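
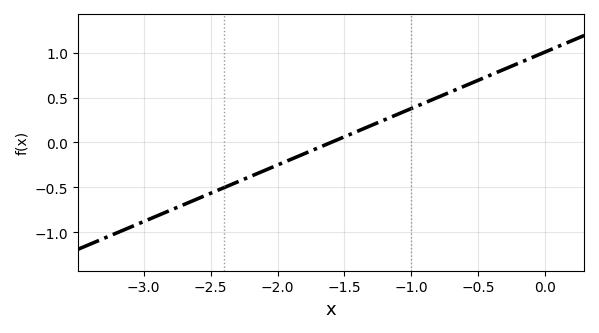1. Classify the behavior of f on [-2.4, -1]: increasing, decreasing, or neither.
increasing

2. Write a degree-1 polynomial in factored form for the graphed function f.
y = 0.63(x + 1.6)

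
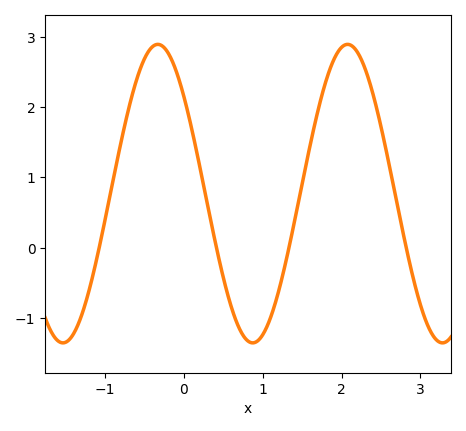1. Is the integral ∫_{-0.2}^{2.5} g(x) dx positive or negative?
positive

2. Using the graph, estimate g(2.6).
1.2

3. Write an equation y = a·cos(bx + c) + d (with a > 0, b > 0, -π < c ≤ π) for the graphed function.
y = 2.12cos(2.6x + 0.86) + 0.77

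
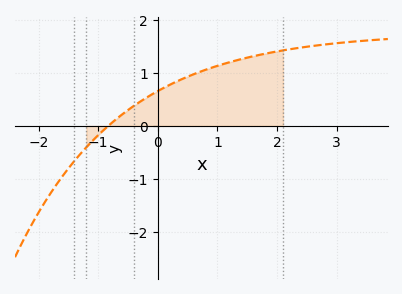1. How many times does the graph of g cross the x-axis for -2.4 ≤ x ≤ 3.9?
1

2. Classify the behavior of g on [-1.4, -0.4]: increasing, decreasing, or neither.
increasing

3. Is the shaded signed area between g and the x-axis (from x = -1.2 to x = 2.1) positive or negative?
positive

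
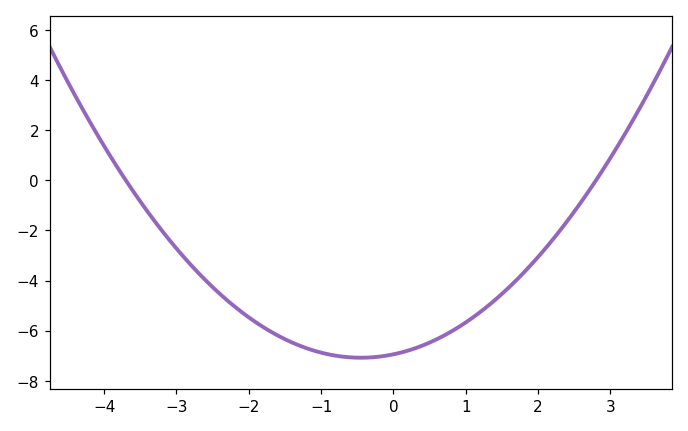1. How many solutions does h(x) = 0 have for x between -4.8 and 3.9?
2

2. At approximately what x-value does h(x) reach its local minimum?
-0.4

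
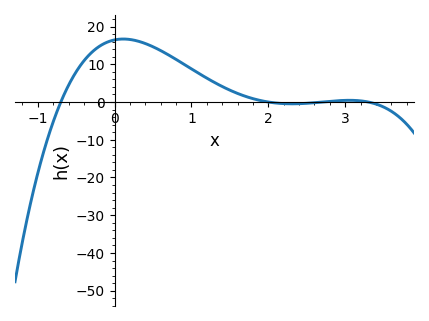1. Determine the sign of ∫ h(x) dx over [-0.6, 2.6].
positive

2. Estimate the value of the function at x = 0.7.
12.5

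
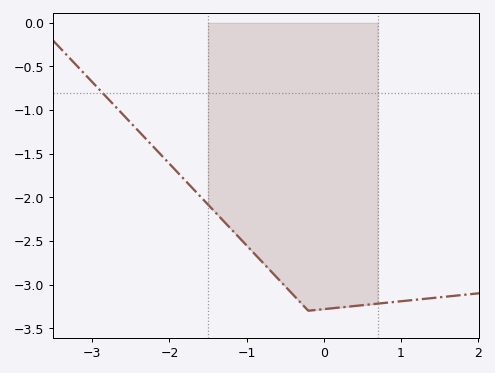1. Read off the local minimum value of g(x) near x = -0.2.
-3.3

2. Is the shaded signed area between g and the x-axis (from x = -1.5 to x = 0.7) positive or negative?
negative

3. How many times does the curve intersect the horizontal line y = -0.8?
1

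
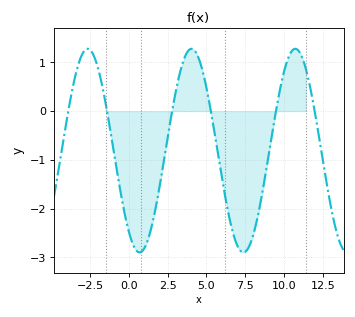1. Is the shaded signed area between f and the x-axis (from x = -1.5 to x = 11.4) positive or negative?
negative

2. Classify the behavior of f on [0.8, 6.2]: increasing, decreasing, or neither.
neither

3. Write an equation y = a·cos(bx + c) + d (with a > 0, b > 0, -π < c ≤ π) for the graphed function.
y = 2.09cos(0.94x + 2.49) - 0.81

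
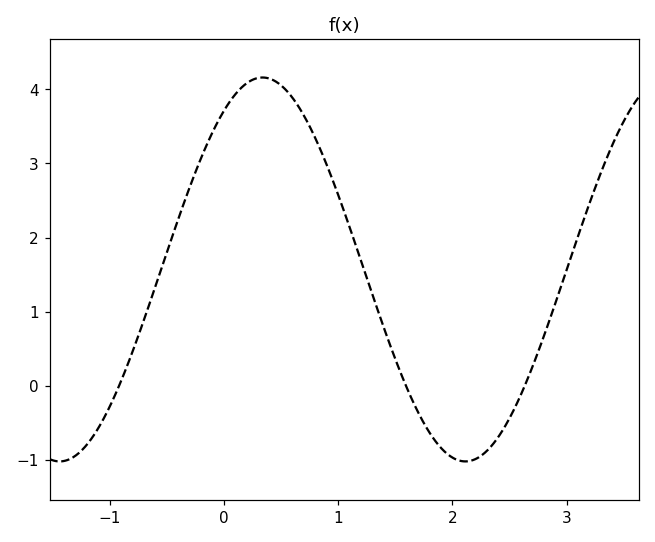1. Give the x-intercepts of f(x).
-0.917, 1.59, 2.63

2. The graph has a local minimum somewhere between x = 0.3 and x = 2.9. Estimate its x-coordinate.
2.11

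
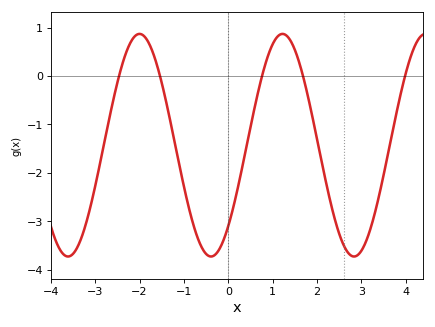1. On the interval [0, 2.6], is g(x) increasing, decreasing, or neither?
neither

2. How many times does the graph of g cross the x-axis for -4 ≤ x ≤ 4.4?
5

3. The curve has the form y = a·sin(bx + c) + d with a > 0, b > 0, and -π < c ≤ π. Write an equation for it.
y = 2.3sin(1.95x - 0.81) - 1.43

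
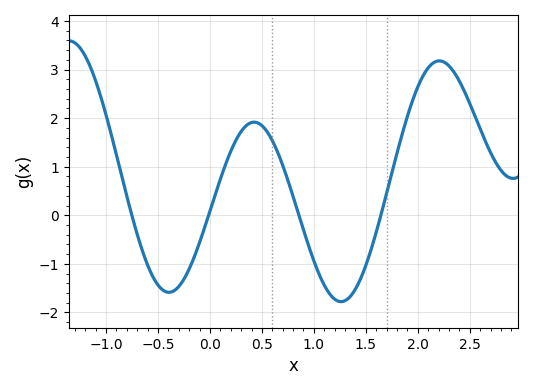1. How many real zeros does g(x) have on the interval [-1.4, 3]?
4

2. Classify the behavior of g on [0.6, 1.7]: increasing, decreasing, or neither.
neither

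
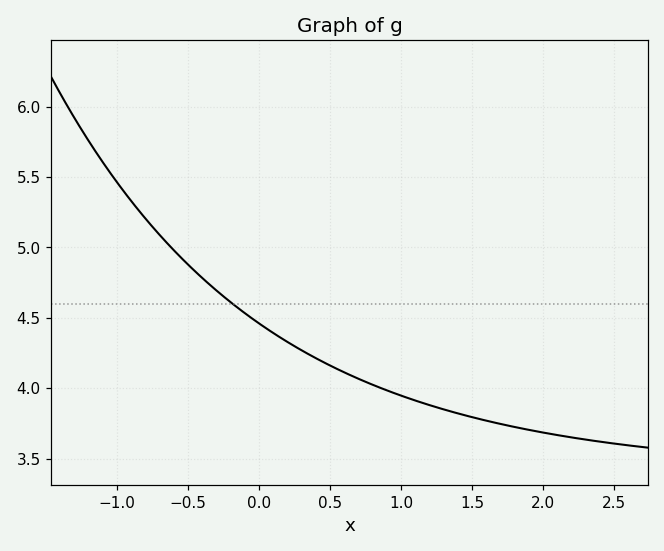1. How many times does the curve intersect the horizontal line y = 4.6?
1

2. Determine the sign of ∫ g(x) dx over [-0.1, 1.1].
positive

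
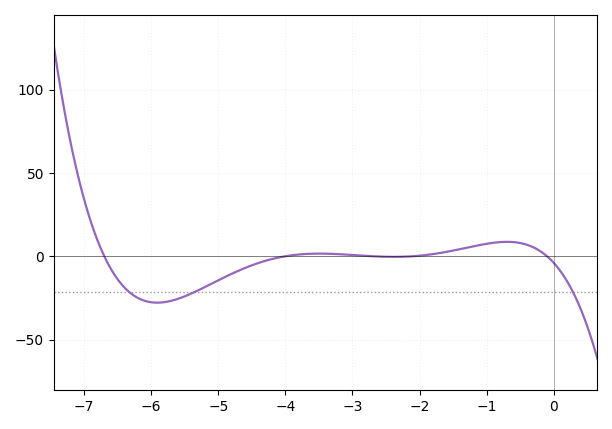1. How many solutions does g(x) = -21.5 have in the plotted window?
3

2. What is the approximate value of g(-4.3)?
-5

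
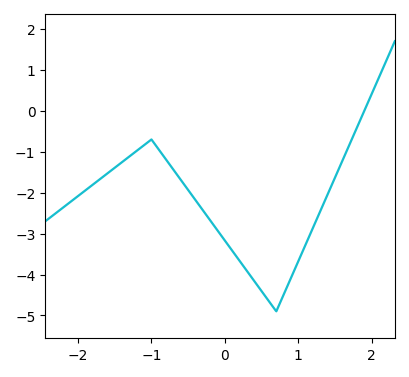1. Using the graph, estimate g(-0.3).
-2.43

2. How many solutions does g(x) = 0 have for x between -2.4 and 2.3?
1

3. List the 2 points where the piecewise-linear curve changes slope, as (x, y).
(-1, -0.7); (0.7, -4.9)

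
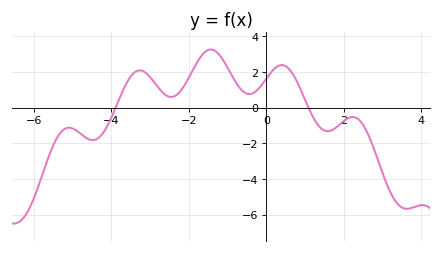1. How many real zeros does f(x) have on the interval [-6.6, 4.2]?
2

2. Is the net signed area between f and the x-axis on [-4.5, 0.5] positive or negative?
positive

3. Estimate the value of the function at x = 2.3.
-0.6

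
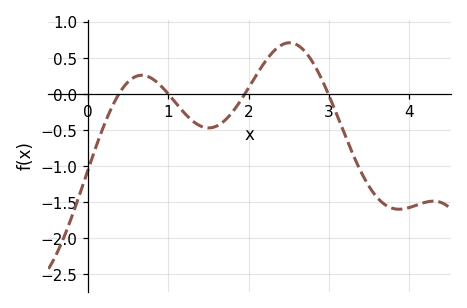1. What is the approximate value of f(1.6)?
-0.45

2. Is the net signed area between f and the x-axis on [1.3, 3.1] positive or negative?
positive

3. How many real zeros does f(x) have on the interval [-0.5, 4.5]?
4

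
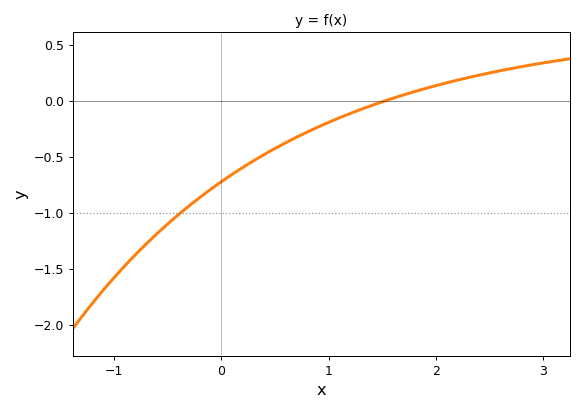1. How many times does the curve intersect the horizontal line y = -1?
1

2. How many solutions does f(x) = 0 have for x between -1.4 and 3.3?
1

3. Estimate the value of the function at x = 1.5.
-0.007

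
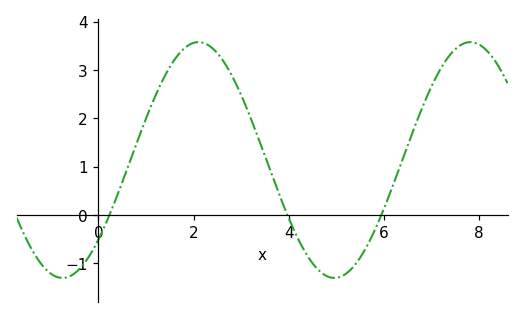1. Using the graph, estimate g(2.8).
2.9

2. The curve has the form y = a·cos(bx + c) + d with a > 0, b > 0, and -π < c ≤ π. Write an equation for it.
y = 2.44cos(1.1x - 2.3) + 1.14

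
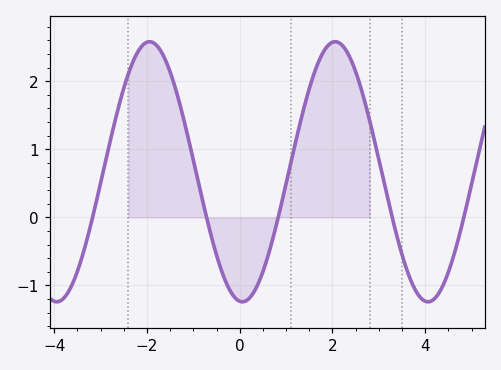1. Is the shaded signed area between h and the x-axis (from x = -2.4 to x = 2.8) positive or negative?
positive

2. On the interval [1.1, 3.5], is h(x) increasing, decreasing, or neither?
neither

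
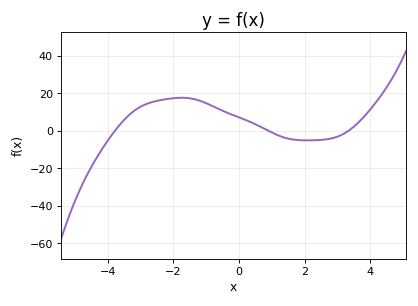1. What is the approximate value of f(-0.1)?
7.89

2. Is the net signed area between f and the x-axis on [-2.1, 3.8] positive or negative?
positive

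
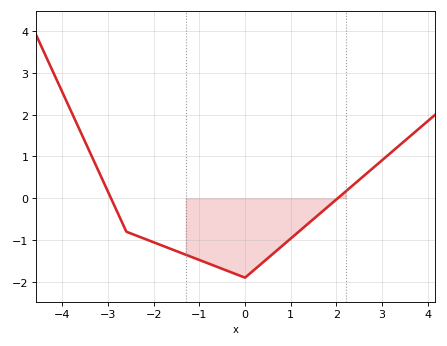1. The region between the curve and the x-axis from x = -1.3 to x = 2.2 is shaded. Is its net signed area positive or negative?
negative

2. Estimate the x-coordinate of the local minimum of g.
0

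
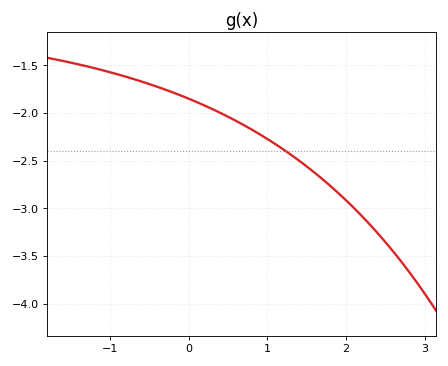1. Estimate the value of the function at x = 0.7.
-2.15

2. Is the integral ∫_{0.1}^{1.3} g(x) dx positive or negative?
negative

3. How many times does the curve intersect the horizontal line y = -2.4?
1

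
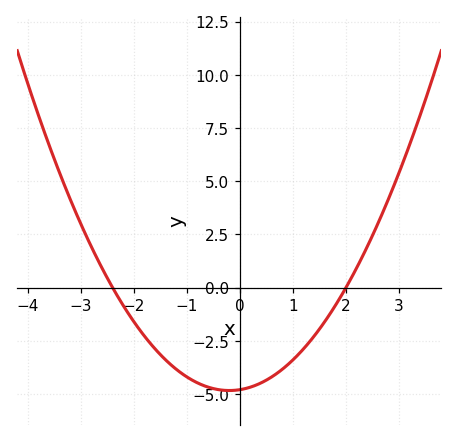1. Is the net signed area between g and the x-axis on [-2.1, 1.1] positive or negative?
negative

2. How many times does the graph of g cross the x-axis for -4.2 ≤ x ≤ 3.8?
2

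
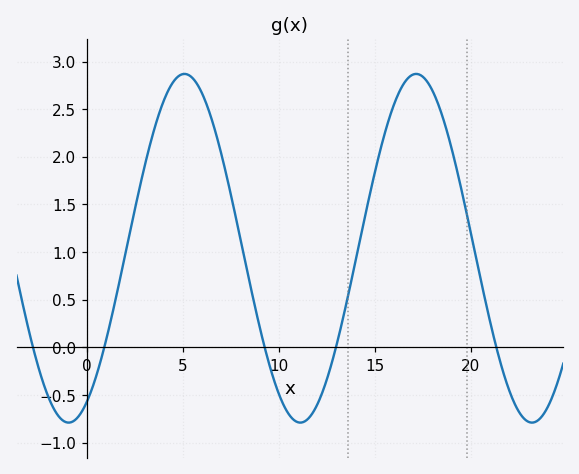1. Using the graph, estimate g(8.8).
0.4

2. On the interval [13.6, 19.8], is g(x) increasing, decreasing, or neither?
neither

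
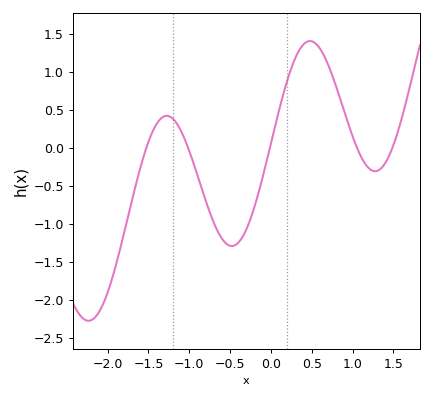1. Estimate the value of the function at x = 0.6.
1.3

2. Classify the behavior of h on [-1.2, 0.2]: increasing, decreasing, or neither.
neither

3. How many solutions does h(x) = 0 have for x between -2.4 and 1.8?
5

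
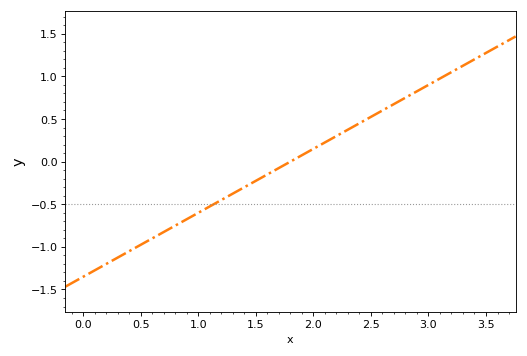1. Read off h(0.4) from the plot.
-1.05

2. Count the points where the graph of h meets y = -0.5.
1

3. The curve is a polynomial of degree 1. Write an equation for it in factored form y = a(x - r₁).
y = 0.75(x - 1.8)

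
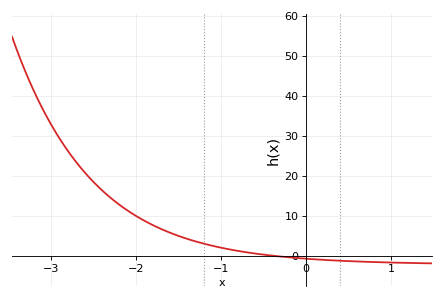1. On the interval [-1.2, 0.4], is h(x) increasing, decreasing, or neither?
decreasing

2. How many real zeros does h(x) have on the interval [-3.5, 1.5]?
1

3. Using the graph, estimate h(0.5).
-1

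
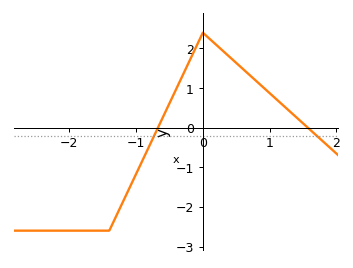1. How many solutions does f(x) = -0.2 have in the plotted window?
2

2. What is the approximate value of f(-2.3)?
-2.6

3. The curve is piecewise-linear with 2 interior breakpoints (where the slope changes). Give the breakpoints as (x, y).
(-1.4, -2.6); (0, 2.4)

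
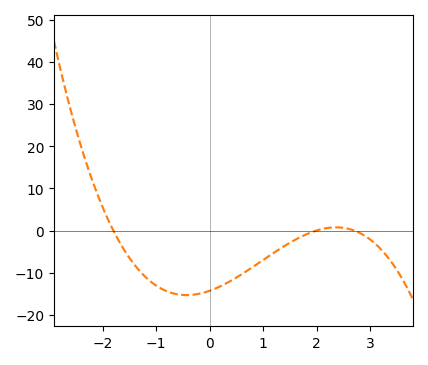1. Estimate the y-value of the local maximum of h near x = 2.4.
1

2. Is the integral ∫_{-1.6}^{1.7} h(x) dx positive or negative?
negative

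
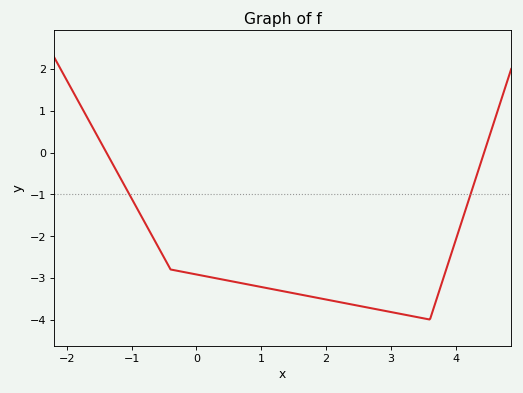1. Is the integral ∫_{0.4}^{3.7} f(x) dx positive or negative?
negative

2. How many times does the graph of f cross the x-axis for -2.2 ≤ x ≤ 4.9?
2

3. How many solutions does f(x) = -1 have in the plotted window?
2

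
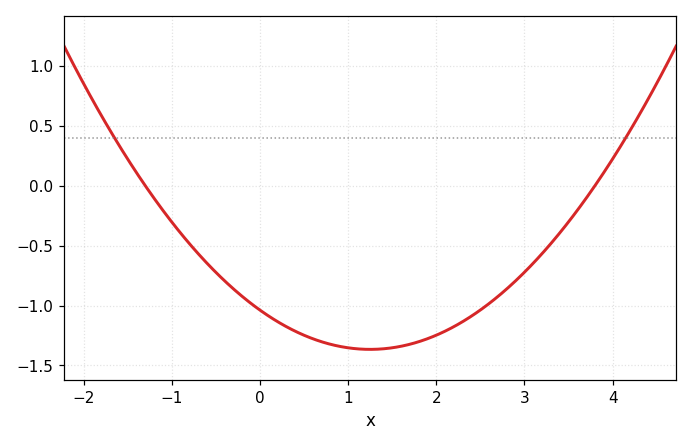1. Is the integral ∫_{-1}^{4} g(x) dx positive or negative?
negative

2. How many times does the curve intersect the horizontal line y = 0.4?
2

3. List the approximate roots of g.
-1.3, 3.8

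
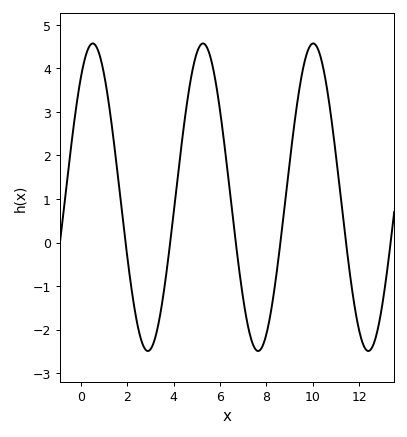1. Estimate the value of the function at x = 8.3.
-1.2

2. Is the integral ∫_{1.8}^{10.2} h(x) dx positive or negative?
positive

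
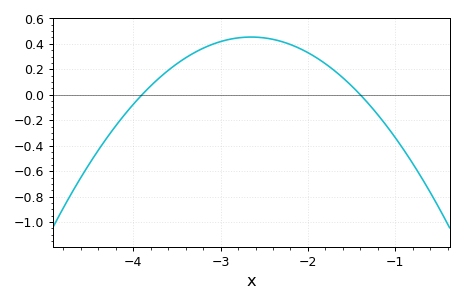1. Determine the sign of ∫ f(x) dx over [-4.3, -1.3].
positive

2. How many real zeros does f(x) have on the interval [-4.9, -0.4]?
2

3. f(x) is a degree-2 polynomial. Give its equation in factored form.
y = -0.29(x + 3.9)(x + 1.4)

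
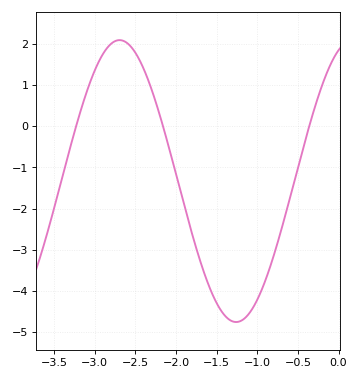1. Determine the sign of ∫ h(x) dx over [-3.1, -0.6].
negative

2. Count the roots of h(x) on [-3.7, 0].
3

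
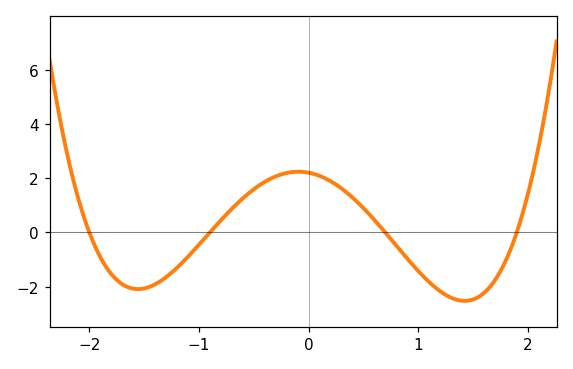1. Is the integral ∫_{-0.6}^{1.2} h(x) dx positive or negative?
positive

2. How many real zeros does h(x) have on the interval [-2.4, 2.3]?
4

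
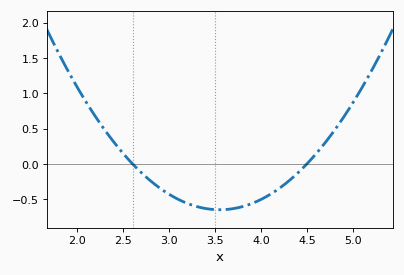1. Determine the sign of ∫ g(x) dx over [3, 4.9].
negative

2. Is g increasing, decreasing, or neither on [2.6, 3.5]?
decreasing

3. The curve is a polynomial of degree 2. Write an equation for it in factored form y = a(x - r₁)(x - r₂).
y = 0.72(x - 2.6)(x - 4.5)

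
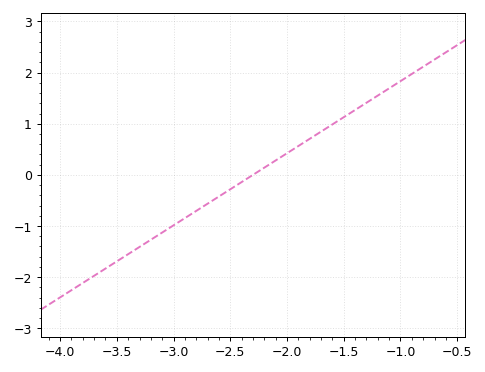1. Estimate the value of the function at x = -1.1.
1.7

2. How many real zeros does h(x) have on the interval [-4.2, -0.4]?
1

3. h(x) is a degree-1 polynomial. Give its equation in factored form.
y = 1.41(x + 2.3)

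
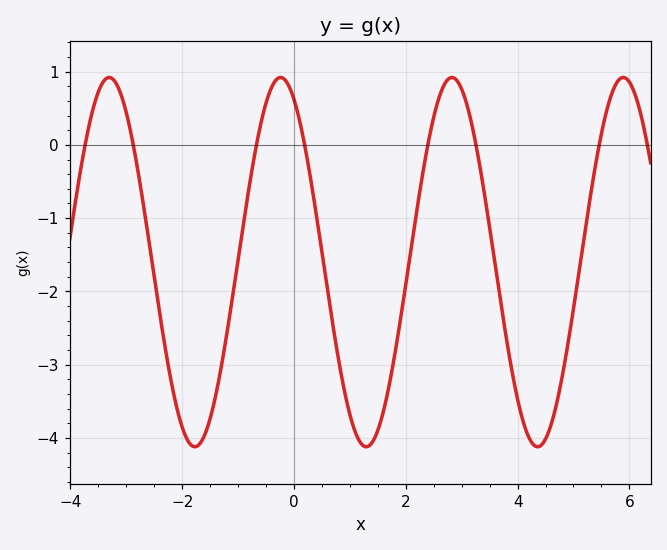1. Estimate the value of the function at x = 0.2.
-0.035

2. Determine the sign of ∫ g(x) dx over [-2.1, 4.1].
negative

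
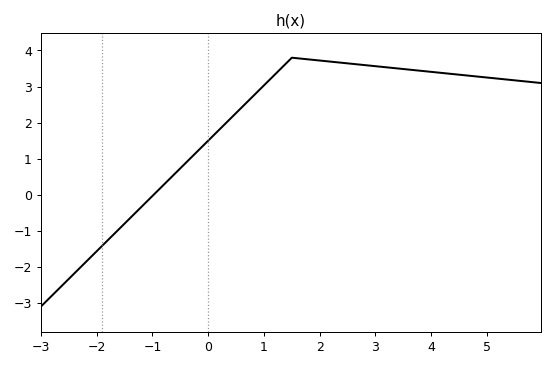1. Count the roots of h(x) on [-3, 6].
1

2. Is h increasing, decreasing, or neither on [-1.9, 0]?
increasing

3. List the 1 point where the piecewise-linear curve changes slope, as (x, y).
(1.5, 3.8)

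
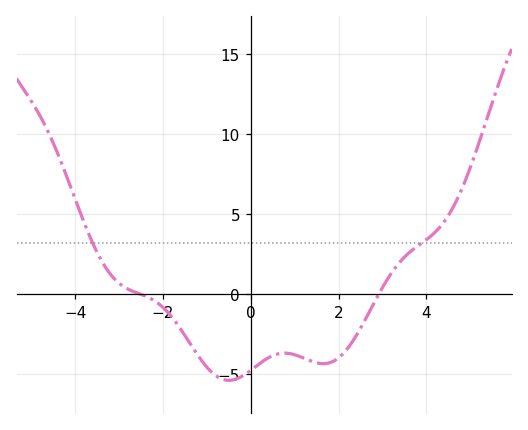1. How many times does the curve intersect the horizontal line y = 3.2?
2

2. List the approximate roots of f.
-2.6, 3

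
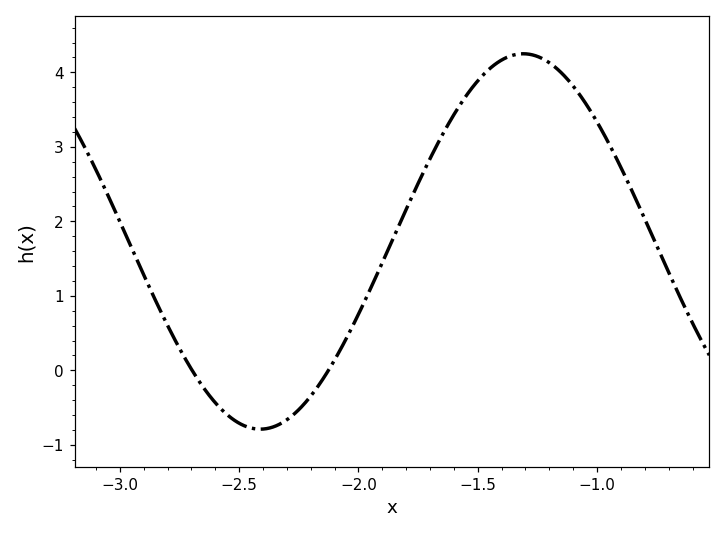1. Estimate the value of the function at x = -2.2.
-0.3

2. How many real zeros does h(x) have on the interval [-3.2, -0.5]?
2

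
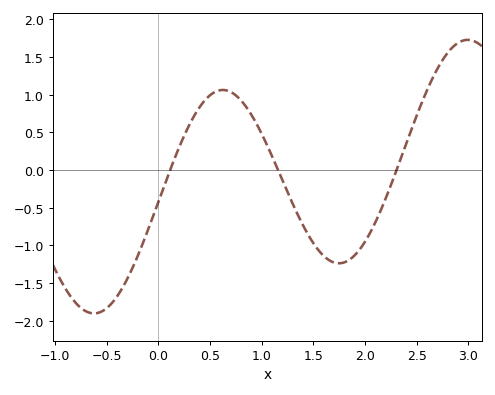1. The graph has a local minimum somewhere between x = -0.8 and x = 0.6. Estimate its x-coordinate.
-0.624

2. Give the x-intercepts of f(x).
0.114, 1.16, 2.31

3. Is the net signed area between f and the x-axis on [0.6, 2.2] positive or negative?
negative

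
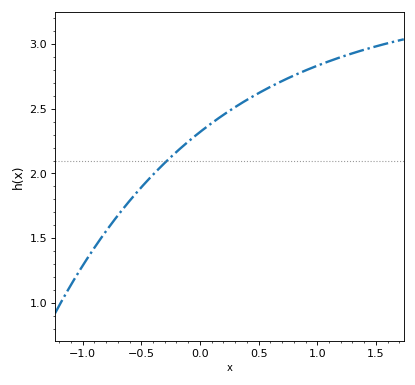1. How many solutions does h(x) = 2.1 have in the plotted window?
1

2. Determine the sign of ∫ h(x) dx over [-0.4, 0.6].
positive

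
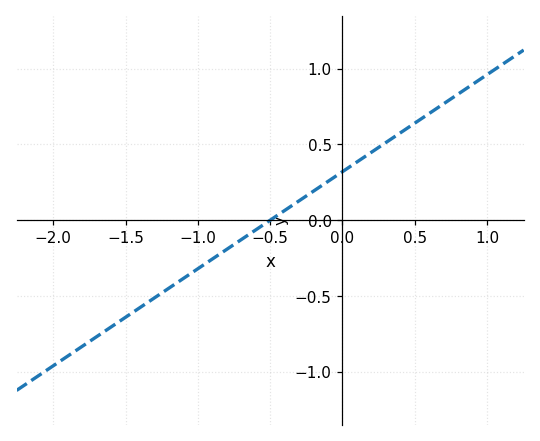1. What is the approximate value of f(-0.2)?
0.192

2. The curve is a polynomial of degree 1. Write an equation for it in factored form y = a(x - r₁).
y = 0.64(x + 0.5)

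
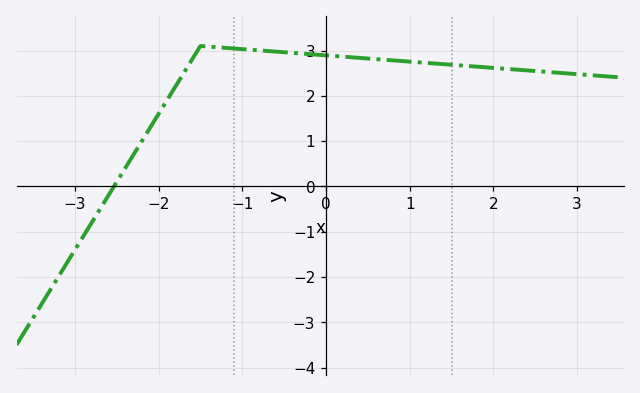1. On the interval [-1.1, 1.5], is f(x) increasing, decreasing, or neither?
decreasing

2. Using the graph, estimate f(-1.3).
3.07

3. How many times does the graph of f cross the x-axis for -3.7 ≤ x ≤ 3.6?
1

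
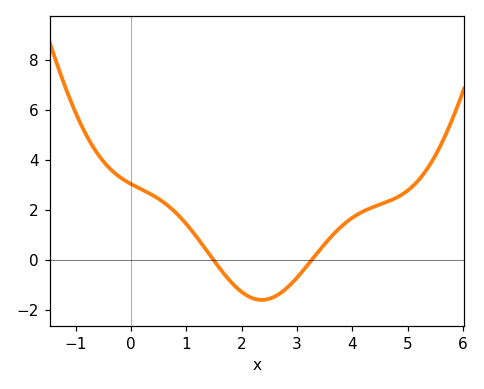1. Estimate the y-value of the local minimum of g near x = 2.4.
-1.6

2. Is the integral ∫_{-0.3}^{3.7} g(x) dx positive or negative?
positive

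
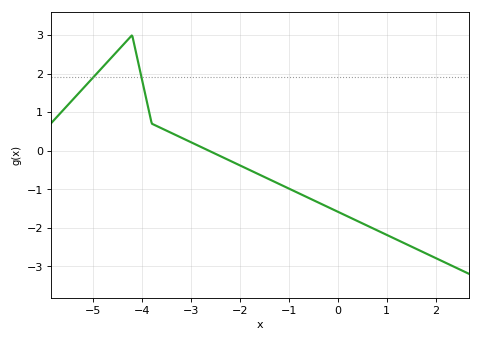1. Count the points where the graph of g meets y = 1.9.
2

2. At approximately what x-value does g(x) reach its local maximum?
-4.2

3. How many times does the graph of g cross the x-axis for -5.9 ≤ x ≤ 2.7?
1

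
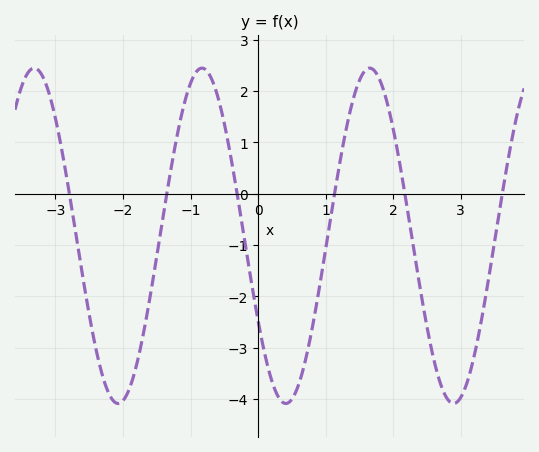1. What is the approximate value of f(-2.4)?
-3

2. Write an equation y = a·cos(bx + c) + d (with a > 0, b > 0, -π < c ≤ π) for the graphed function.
y = 3.27cos(2.5x + 2.1) - 0.82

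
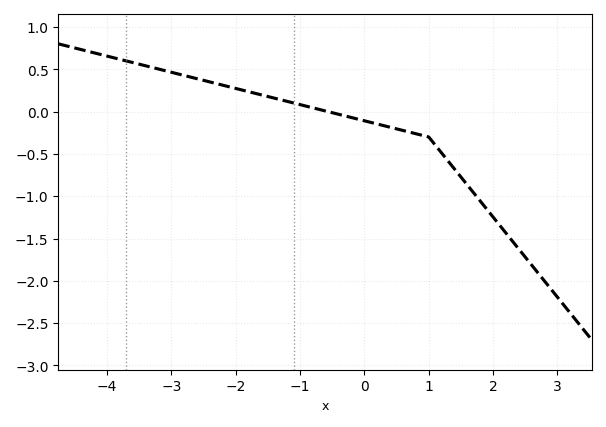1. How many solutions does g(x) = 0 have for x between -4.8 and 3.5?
1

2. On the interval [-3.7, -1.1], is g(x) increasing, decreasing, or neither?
decreasing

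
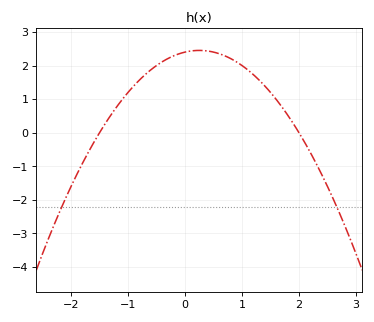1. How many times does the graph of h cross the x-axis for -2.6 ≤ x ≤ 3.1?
2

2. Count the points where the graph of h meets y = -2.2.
2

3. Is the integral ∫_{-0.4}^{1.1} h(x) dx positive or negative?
positive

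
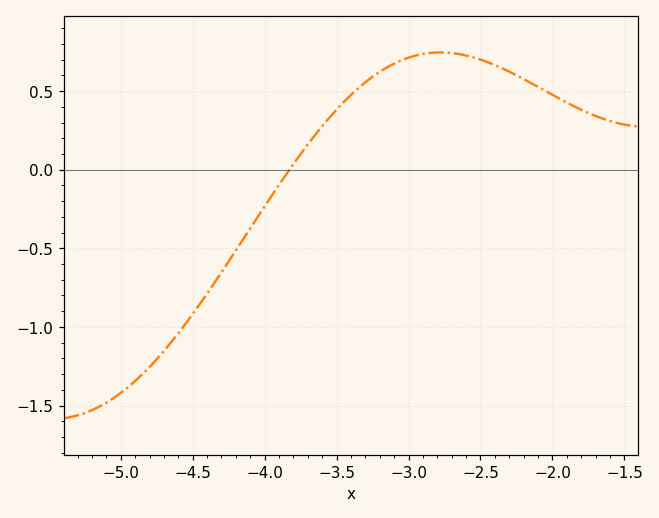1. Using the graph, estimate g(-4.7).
-1.15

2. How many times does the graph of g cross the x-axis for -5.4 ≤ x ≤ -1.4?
1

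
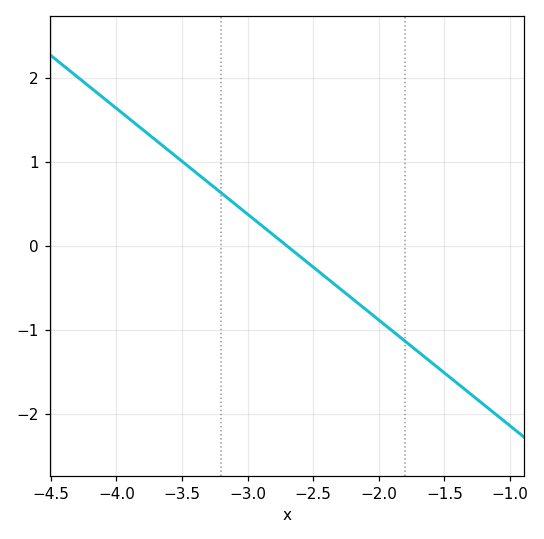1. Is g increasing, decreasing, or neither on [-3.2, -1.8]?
decreasing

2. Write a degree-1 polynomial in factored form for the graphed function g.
y = -1.26(x + 2.7)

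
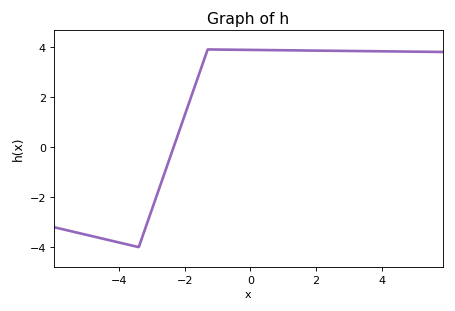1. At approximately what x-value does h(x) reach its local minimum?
-3.4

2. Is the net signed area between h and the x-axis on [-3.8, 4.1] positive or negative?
positive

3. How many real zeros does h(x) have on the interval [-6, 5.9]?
1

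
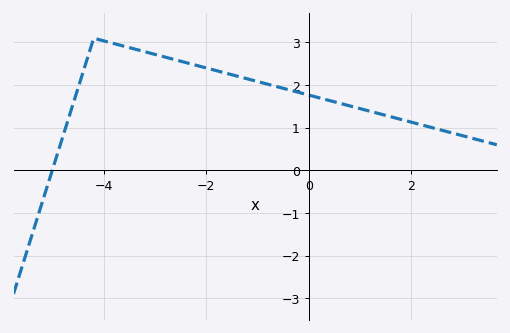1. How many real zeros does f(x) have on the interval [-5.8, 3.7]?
1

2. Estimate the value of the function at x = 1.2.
1.39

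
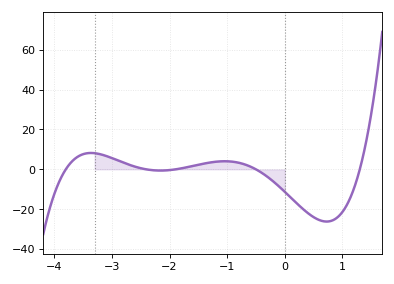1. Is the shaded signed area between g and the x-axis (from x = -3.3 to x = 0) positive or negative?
positive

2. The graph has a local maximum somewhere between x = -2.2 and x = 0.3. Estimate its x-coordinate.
-1.04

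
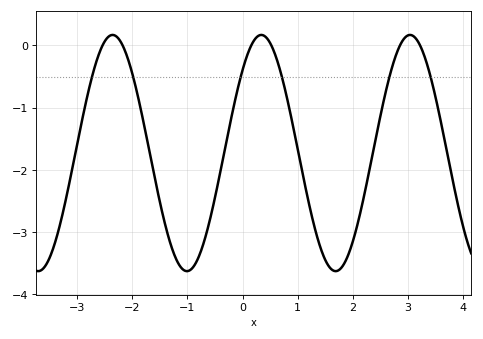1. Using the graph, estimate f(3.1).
0.149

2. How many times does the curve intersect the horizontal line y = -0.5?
6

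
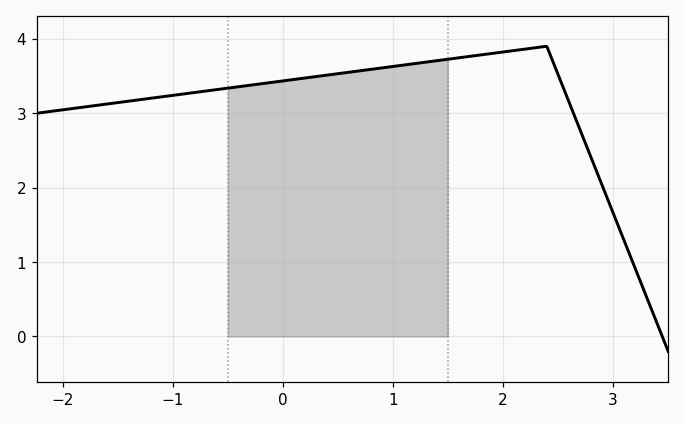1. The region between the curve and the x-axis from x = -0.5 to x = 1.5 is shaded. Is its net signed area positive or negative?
positive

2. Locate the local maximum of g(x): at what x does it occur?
2.4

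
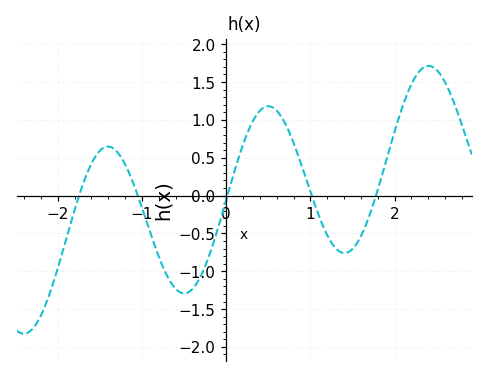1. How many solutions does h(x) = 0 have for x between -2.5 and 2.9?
5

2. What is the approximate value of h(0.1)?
0.35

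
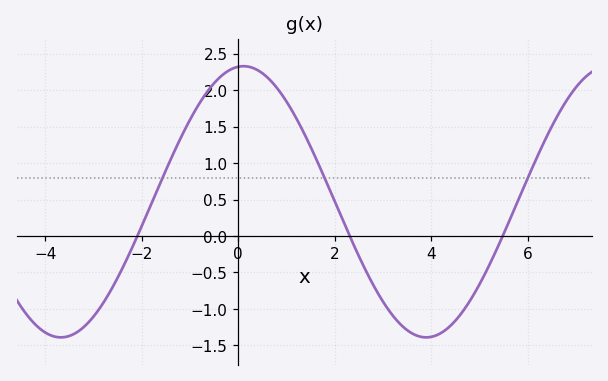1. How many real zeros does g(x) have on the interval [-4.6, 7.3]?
3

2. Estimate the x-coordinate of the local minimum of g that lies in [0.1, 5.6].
3.8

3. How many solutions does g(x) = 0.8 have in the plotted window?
3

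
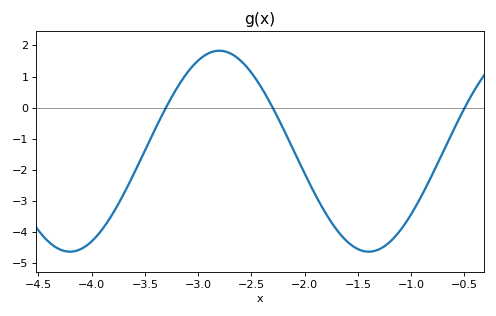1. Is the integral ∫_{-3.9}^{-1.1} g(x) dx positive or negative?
negative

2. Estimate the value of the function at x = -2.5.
1.1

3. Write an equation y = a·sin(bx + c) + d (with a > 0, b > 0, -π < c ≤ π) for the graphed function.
y = 3.23sin(2.2x + 1.6) - 1.4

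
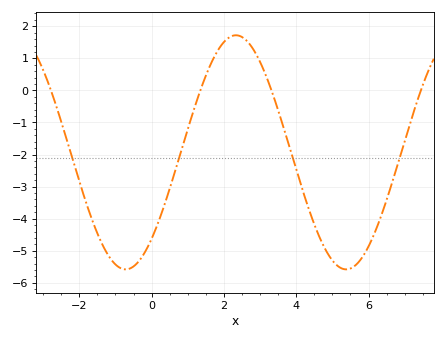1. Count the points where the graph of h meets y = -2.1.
4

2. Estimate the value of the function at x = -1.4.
-4.72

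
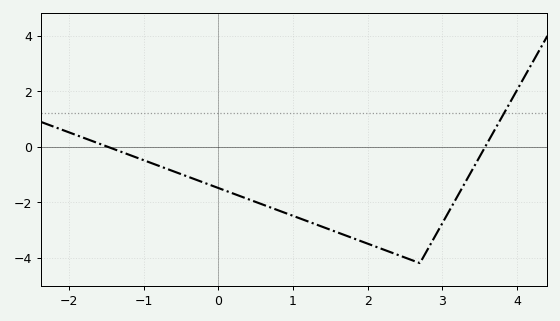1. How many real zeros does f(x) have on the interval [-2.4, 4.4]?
2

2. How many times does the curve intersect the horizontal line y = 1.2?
1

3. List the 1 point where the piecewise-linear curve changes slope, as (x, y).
(2.7, -4.2)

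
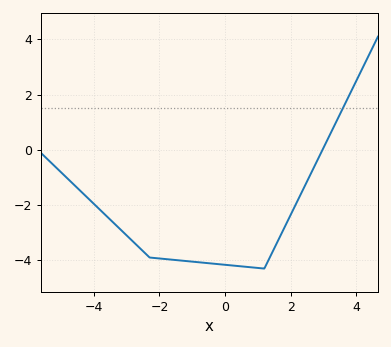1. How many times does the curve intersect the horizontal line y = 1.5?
1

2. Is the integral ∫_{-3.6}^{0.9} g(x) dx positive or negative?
negative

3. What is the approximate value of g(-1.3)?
-4.01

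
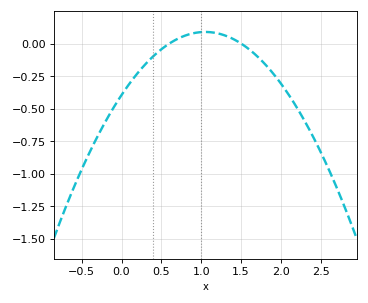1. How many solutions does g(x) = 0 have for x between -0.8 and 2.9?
2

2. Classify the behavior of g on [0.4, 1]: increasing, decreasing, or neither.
increasing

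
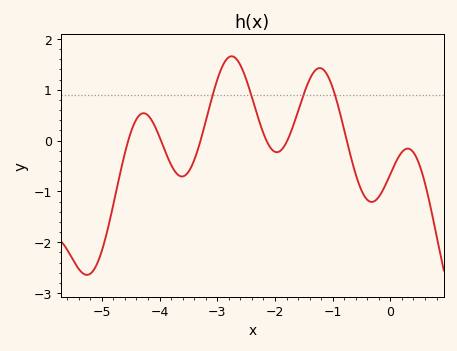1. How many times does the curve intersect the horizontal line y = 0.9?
4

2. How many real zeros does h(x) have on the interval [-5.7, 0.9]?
6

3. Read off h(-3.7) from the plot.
-0.652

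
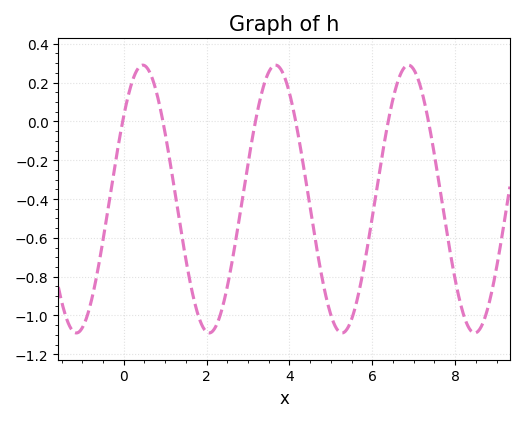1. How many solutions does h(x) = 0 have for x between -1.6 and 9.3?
6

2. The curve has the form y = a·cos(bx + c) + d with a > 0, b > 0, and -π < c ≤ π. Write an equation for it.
y = 0.69cos(2x - 0.9) - 0.4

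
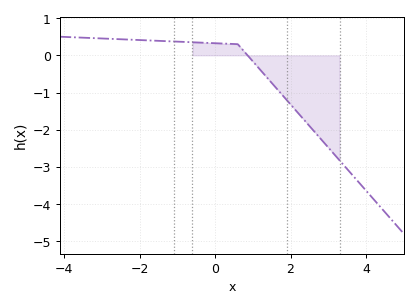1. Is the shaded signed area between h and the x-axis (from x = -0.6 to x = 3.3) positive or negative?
negative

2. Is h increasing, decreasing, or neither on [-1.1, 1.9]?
decreasing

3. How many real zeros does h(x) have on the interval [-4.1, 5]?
1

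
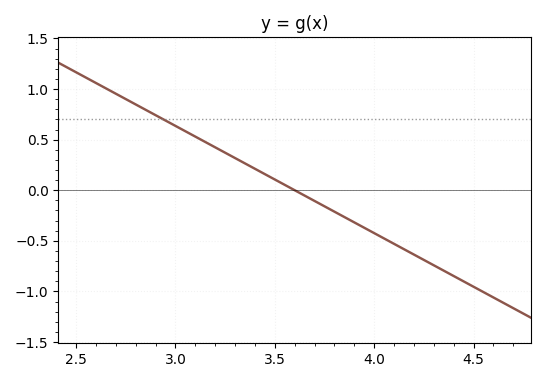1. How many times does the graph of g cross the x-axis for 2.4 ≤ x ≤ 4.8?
1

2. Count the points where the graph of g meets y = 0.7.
1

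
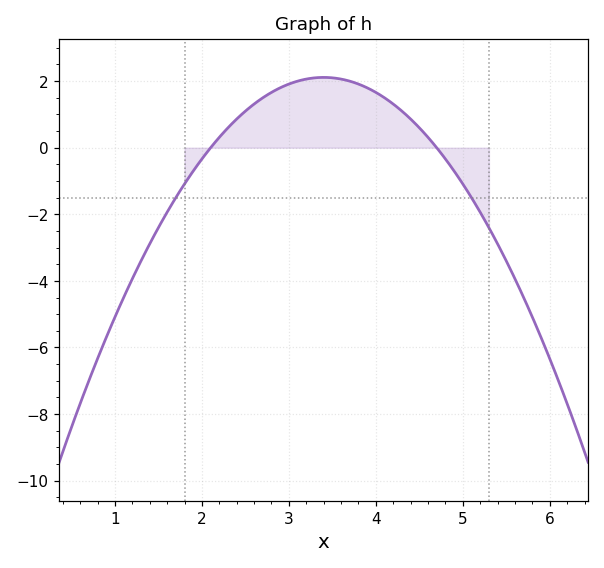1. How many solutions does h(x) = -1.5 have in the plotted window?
2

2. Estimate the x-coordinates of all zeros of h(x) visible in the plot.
2.1, 4.7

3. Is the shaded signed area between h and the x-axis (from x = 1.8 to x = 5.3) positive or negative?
positive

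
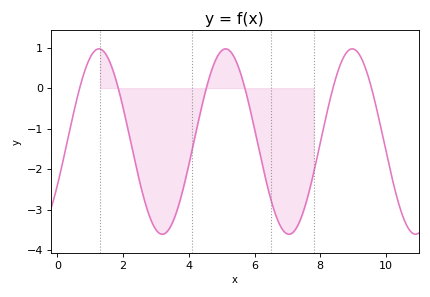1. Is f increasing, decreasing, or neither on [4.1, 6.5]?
neither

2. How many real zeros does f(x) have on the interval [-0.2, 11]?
6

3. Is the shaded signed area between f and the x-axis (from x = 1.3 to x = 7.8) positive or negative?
negative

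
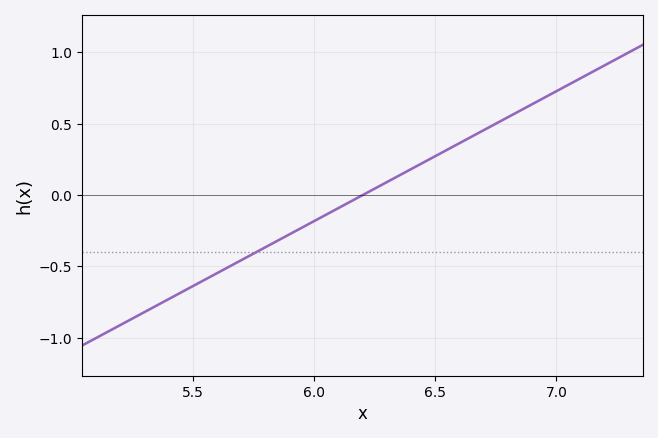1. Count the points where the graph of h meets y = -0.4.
1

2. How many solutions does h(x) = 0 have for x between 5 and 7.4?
1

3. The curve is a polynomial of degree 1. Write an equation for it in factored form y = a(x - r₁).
y = 0.91(x - 6.2)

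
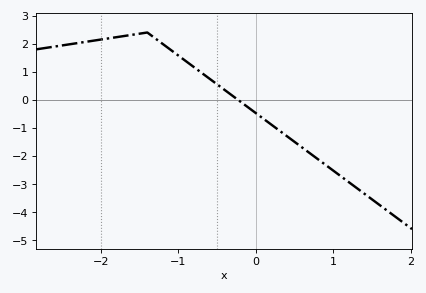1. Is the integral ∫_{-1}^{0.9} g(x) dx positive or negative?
negative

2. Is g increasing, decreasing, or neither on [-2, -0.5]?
neither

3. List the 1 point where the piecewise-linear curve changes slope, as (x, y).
(-1.4, 2.4)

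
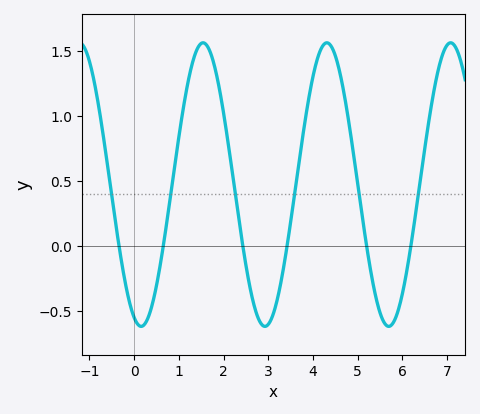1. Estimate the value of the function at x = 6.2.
0.022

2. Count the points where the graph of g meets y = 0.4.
6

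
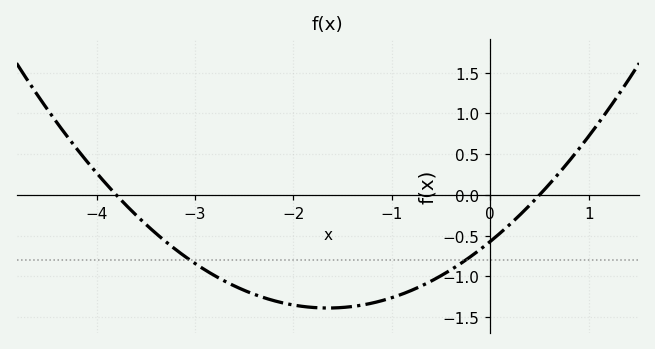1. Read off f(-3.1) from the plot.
-0.75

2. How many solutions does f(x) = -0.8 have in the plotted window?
2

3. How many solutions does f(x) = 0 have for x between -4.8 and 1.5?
2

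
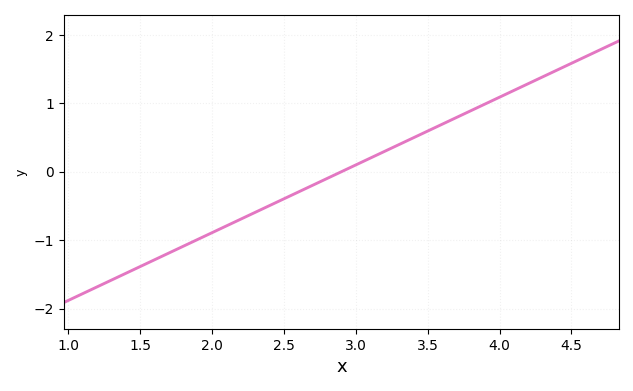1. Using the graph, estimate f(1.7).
-1.2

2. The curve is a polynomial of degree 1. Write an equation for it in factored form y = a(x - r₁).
y = 0.99(x - 2.9)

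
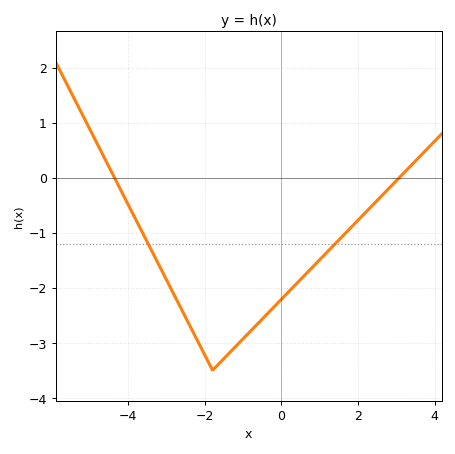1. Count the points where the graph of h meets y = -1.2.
2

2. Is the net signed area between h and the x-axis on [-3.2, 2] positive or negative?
negative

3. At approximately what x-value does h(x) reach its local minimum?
-1.8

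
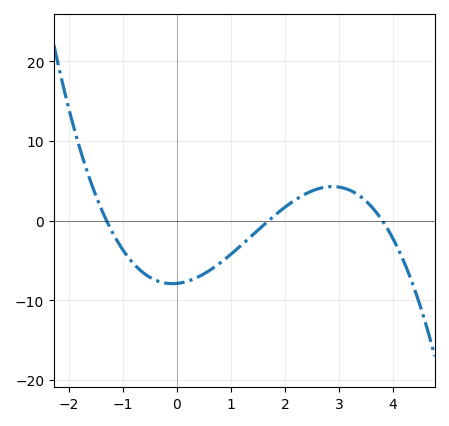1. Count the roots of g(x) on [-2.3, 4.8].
3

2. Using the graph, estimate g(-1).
-4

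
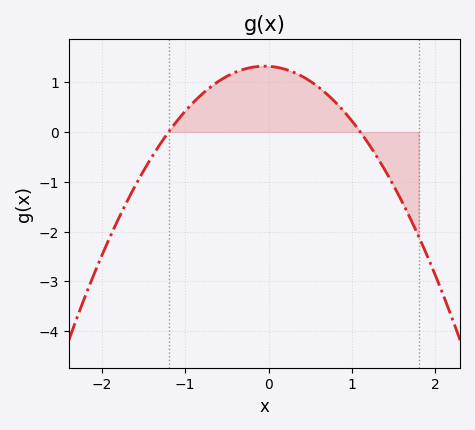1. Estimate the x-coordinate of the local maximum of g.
-0.05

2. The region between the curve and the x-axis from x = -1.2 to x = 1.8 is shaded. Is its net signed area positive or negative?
positive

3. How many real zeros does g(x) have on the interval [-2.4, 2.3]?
2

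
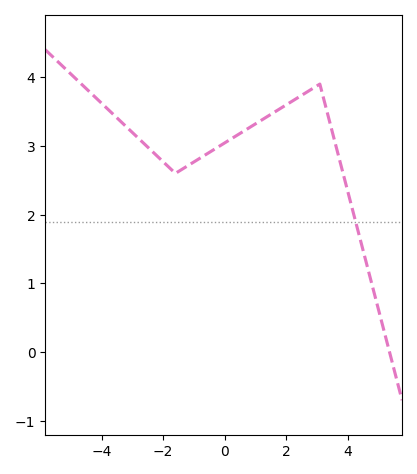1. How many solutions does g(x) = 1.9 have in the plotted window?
1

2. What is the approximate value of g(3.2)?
3.73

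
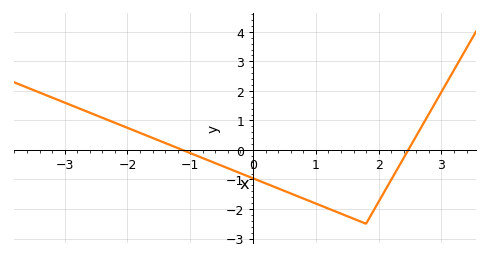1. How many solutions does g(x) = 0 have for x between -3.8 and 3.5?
2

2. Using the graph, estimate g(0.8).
-1.6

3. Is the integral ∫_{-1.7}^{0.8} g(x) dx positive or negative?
negative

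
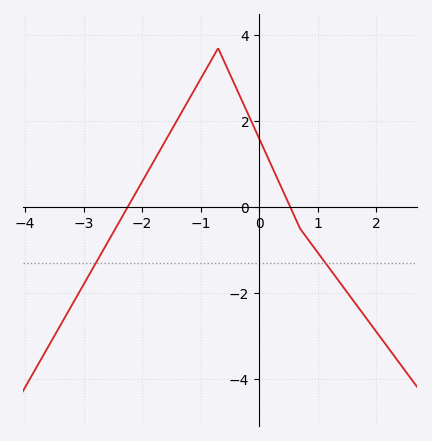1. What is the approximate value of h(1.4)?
-1.79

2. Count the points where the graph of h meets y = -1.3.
2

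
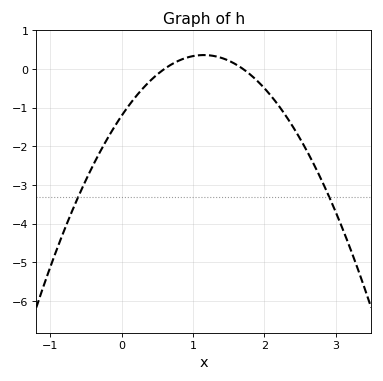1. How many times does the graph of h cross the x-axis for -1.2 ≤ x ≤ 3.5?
2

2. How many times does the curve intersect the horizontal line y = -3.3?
2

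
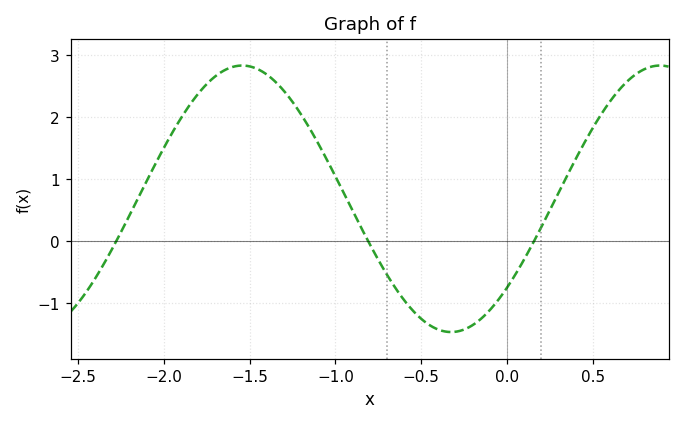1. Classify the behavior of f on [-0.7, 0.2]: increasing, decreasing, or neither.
neither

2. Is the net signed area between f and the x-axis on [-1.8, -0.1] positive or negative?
positive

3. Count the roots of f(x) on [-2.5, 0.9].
3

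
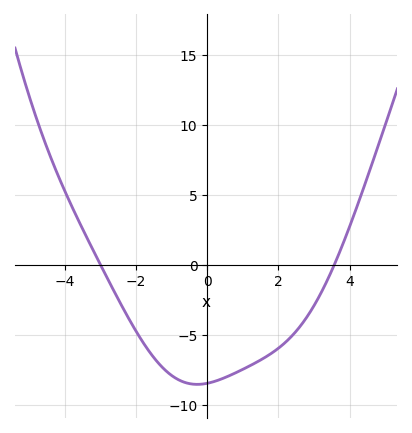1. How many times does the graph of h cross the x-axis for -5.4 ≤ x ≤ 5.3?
2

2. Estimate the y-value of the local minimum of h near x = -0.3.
-8.5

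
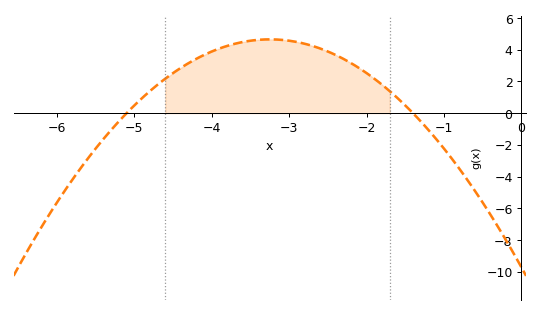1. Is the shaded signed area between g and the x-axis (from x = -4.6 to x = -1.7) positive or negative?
positive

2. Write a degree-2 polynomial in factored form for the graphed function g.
y = -1.36(x + 5.1)(x + 1.4)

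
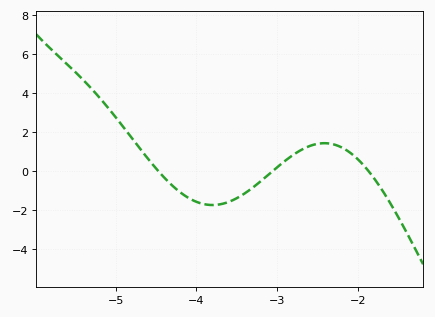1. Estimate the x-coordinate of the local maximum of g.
-2.4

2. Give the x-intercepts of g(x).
-4.5, -3.1, -1.9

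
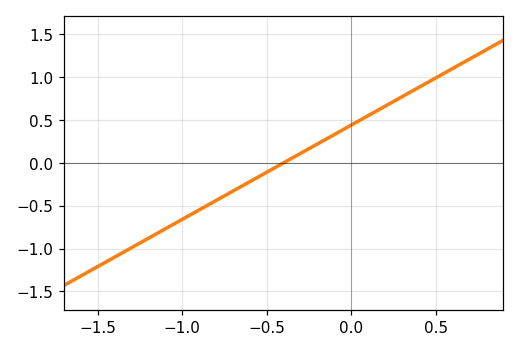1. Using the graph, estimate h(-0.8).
-0.44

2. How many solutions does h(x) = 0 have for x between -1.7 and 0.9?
1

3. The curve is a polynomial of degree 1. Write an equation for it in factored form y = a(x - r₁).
y = 1.1(x + 0.4)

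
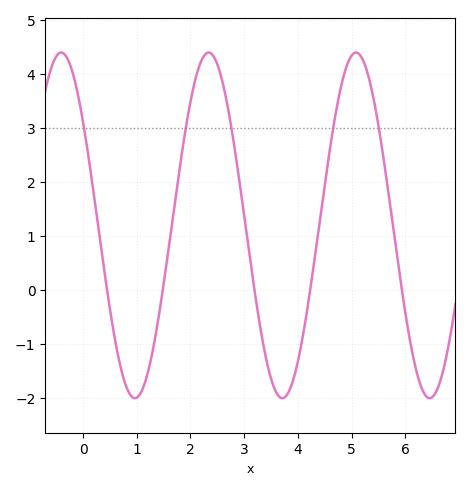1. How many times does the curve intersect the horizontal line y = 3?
5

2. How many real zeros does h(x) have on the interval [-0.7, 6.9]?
5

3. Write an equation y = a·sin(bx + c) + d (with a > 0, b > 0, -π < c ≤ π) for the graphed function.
y = 3.2sin(2.3x + 2.5) + 1.19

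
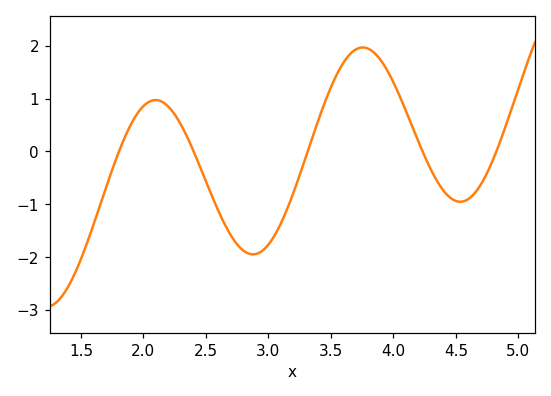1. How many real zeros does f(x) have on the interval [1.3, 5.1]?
5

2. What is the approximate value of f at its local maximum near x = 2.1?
1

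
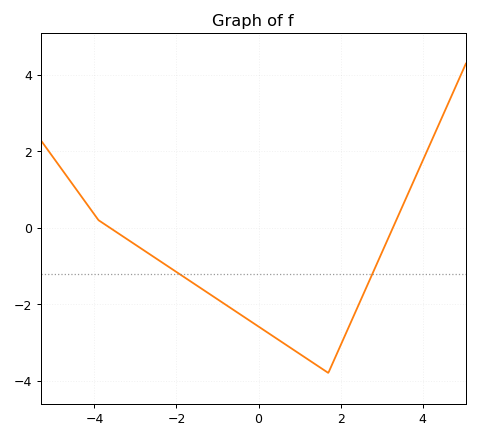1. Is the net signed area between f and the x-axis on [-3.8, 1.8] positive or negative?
negative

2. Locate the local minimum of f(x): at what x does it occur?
1.6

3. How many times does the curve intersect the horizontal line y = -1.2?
2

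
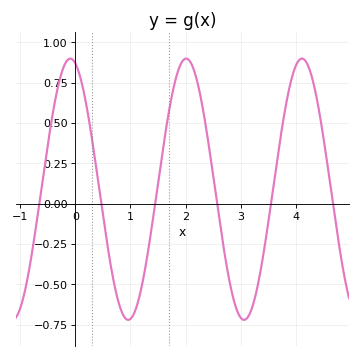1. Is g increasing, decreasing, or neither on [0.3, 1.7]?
neither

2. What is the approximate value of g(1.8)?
0.744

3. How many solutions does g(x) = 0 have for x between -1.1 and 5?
6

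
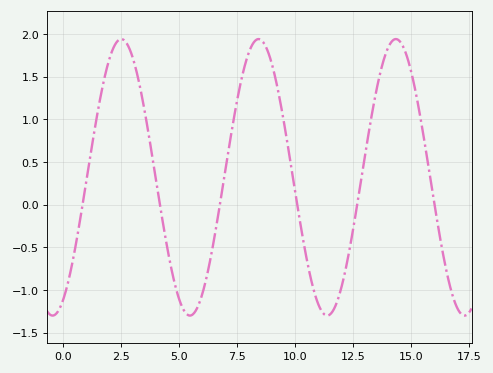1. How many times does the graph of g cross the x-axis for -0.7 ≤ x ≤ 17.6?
6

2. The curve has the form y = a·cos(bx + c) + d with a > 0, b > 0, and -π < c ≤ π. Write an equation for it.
y = 1.62cos(1.1x - 2.6) + 0.32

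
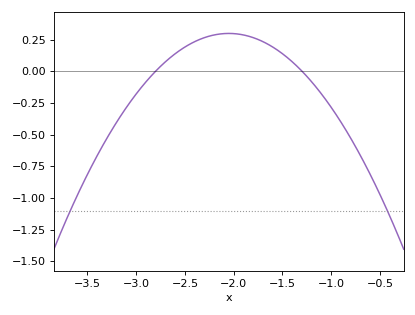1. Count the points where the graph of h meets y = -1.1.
2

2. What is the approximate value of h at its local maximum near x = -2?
0.298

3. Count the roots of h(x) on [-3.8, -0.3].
2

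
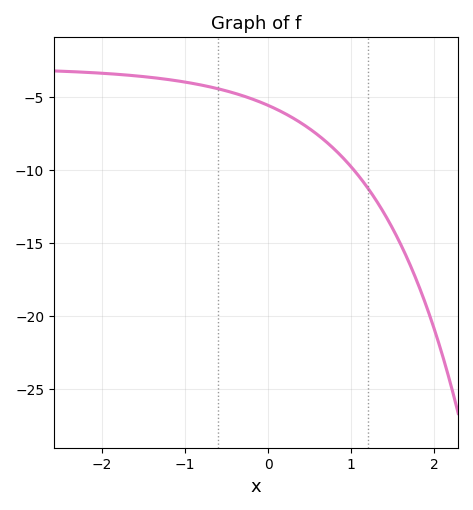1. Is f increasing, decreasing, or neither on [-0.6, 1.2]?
decreasing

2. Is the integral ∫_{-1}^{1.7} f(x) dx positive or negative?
negative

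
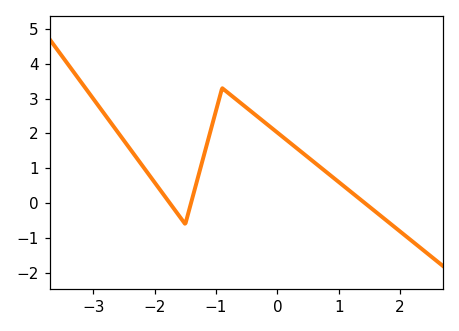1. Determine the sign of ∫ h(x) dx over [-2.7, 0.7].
positive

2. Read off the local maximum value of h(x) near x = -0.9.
3.3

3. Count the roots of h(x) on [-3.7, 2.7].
3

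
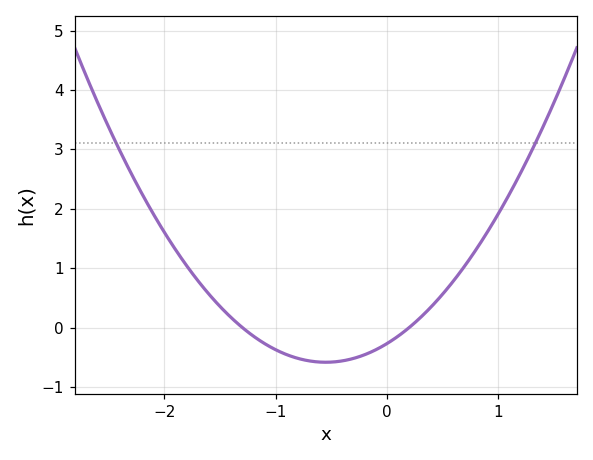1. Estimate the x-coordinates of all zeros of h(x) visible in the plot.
-1.3, 0.2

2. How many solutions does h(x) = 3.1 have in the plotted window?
2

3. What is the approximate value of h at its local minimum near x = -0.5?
-0.6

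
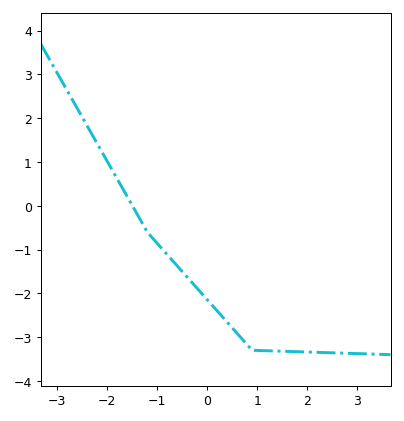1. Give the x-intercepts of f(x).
-1.5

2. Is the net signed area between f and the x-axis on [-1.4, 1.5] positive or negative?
negative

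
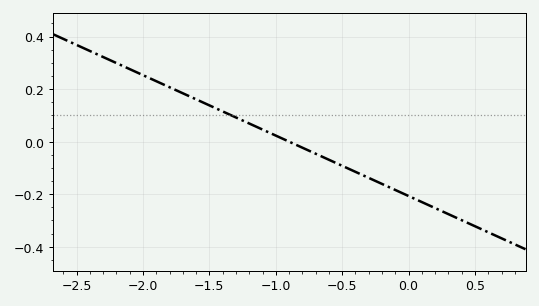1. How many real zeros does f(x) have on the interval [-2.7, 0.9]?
1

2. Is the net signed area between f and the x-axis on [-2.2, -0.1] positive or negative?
positive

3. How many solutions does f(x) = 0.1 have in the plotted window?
1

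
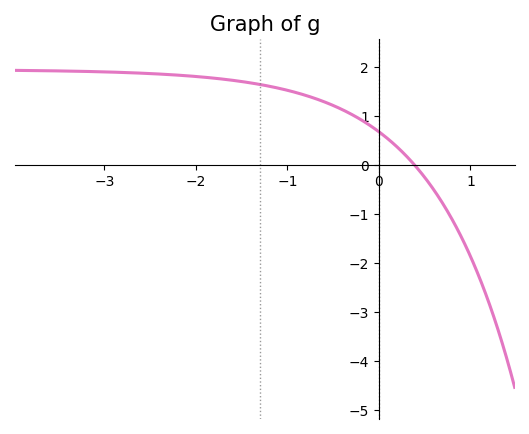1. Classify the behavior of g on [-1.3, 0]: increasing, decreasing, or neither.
decreasing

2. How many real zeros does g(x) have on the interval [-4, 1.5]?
1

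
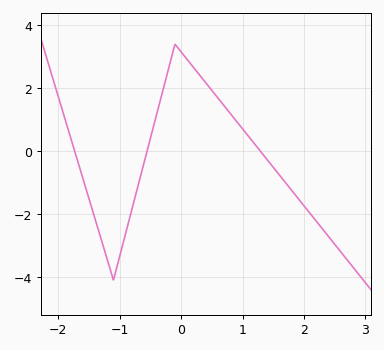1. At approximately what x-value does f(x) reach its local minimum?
-1.1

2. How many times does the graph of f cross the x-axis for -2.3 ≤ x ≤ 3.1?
3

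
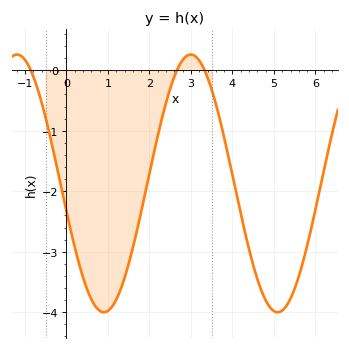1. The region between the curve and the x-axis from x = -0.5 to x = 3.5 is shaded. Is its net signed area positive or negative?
negative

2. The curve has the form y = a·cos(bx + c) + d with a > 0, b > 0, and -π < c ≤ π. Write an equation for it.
y = 2.13cos(1.5x + 1.79) - 1.87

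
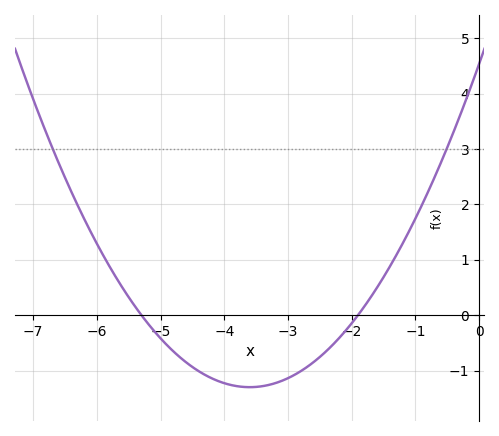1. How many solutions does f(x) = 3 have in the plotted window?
2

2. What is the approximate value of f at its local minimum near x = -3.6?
-1.3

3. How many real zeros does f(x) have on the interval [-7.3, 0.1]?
2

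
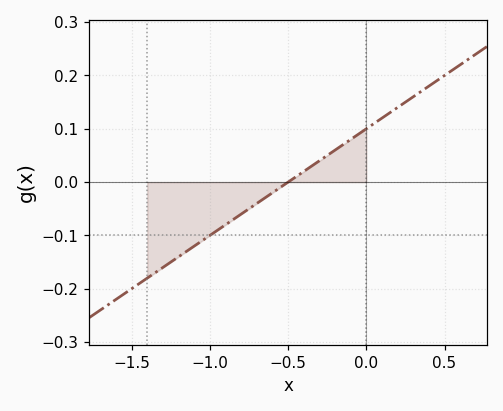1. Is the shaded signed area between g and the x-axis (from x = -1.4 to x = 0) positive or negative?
negative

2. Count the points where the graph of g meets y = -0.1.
1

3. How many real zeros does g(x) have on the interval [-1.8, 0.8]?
1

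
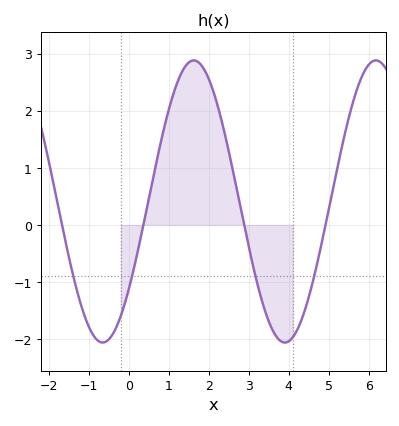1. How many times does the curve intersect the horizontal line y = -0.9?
4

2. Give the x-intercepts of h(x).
-1.6, 0.4, 2.8, 5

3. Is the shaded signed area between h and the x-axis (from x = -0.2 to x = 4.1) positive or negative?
positive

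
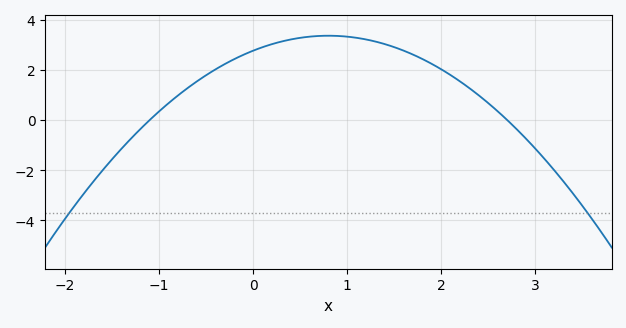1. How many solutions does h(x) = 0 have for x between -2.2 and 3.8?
2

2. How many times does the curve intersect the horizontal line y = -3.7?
2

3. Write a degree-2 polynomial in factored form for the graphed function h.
y = -0.93(x + 1.1)(x - 2.7)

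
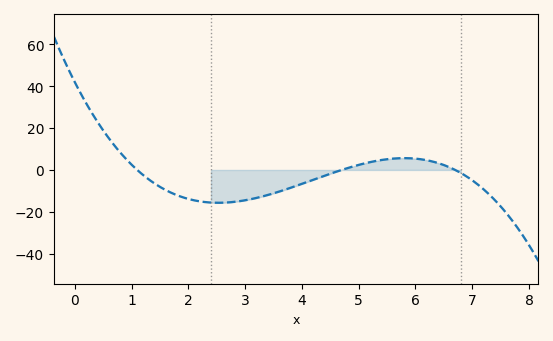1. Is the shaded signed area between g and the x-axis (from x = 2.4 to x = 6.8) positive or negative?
negative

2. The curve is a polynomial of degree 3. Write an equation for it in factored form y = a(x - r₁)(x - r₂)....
y = -1.21(x - 1.1)(x - 4.7)(x - 6.7)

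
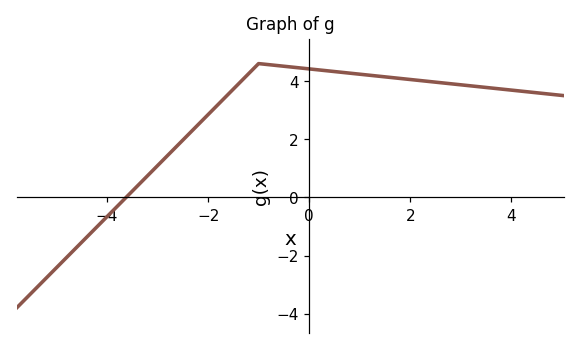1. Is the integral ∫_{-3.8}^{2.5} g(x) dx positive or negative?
positive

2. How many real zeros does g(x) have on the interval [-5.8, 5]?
1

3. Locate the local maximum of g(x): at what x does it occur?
-1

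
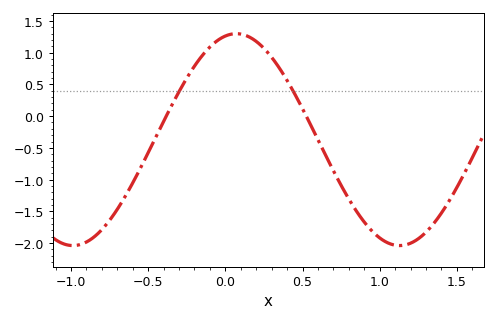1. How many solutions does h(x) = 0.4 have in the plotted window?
2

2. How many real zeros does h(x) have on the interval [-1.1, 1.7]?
2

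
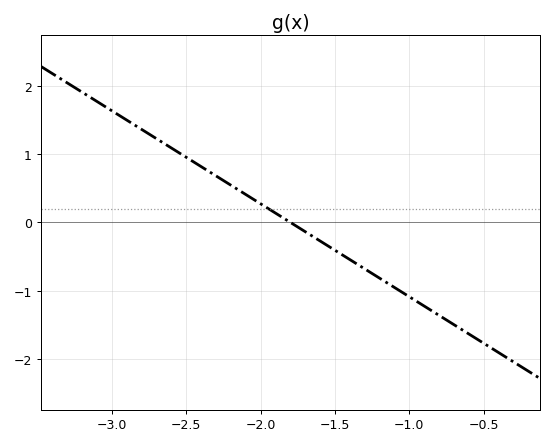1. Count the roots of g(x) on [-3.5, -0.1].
1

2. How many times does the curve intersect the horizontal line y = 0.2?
1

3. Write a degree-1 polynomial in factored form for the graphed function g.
y = -1.36(x + 1.8)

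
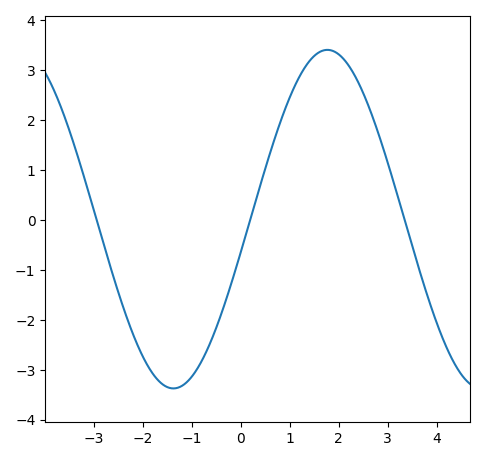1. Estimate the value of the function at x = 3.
1.16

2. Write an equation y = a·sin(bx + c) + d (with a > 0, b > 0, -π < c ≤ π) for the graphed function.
y = 3.39sin(1x - 0.2) + 0.02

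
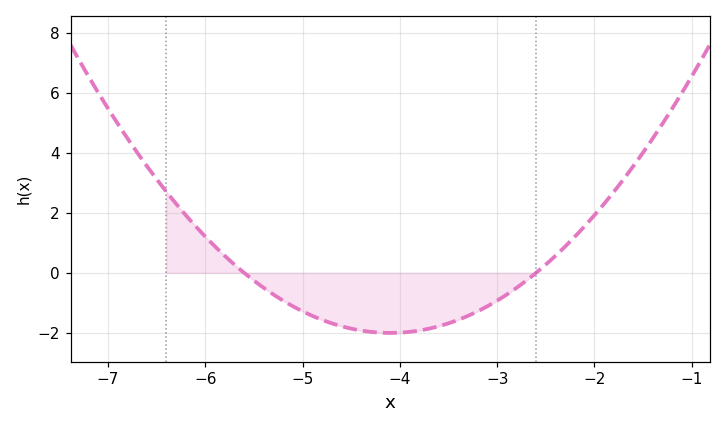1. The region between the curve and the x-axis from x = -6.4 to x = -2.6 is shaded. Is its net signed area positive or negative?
negative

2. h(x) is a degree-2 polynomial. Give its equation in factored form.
y = 0.89(x + 5.6)(x + 2.6)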